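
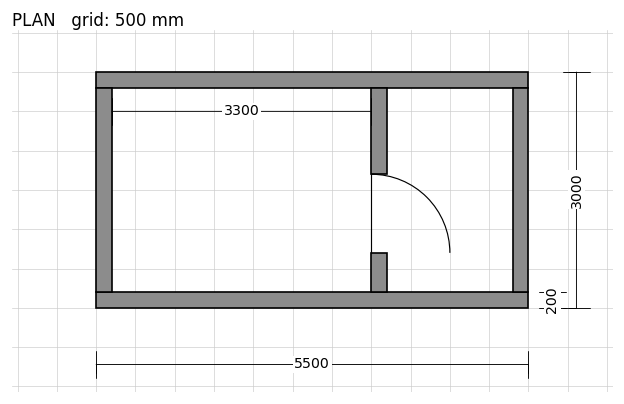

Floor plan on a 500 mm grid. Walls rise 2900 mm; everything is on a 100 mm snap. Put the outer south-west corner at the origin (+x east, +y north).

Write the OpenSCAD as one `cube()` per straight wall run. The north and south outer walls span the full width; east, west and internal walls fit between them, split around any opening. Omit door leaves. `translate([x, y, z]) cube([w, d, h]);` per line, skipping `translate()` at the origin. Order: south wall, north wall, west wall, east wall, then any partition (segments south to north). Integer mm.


cube([5500, 200, 2900]);
translate([0, 2800, 0]) cube([5500, 200, 2900]);
translate([0, 200, 0]) cube([200, 2600, 2900]);
translate([5300, 200, 0]) cube([200, 2600, 2900]);
translate([3500, 200, 0]) cube([200, 500, 2900]);
translate([3500, 1700, 0]) cube([200, 1100, 2900]);


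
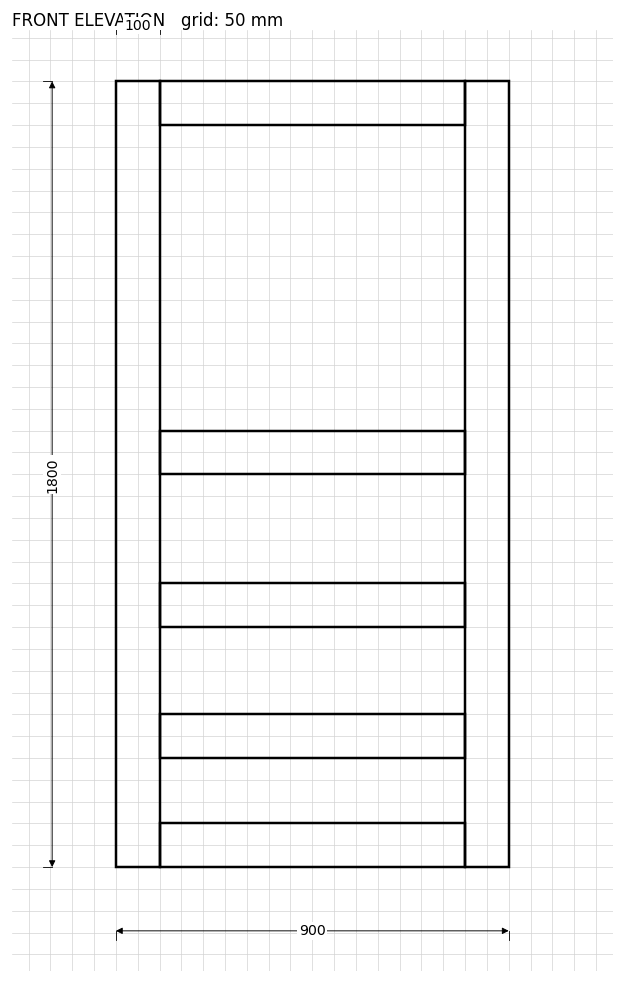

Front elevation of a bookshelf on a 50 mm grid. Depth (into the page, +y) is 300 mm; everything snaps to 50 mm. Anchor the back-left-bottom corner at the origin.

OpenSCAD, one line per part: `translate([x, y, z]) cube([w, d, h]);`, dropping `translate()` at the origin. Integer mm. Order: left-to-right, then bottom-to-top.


cube([100, 300, 1800]);
translate([100, 0, 0]) cube([700, 300, 100]);
translate([100, 0, 250]) cube([700, 300, 100]);
translate([100, 0, 550]) cube([700, 300, 100]);
translate([100, 0, 900]) cube([700, 300, 100]);
translate([100, 0, 1700]) cube([700, 300, 100]);
translate([800, 0, 0]) cube([100, 300, 1800]);


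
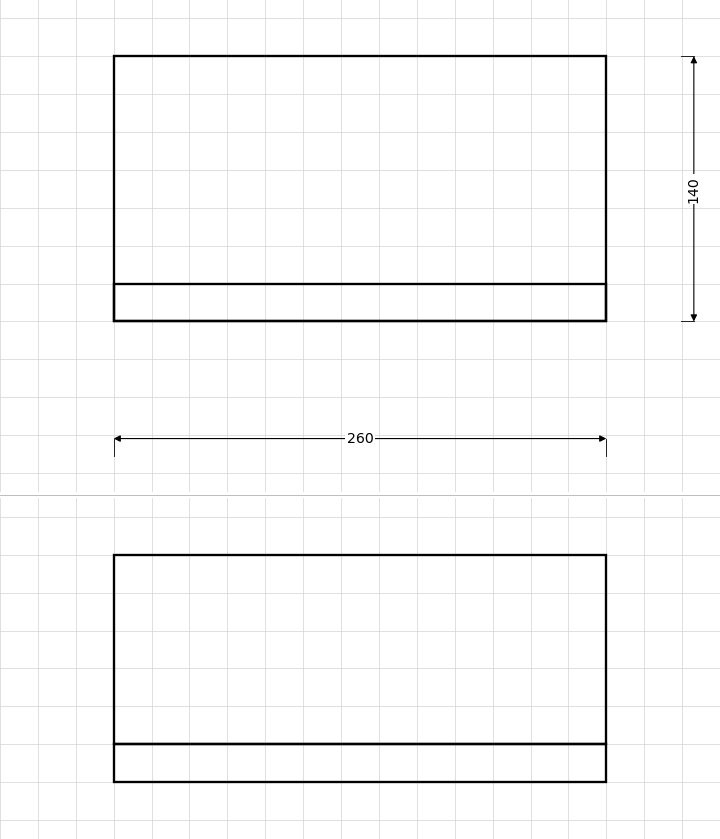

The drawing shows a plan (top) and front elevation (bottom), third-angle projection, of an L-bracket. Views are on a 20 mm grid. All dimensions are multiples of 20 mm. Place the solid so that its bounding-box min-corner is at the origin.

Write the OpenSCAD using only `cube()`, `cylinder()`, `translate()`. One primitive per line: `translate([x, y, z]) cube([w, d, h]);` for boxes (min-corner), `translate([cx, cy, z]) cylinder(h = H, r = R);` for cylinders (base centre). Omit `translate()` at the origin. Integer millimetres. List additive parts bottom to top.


cube([260, 140, 20]);
translate([0, 0, 20]) cube([260, 20, 100]);


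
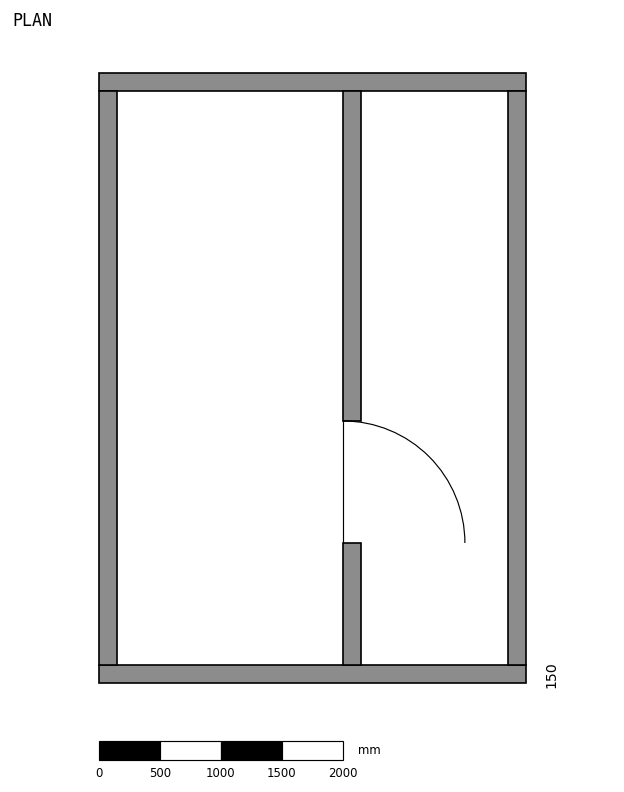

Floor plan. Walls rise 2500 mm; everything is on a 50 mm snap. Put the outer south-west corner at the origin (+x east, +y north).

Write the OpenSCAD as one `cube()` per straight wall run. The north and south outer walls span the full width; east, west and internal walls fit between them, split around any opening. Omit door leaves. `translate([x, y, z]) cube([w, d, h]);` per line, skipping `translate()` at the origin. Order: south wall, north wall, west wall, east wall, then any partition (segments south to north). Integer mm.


cube([3500, 150, 2500]);
translate([0, 4850, 0]) cube([3500, 150, 2500]);
translate([0, 150, 0]) cube([150, 4700, 2500]);
translate([3350, 150, 0]) cube([150, 4700, 2500]);
translate([2000, 150, 0]) cube([150, 1000, 2500]);
translate([2000, 2150, 0]) cube([150, 2700, 2500]);


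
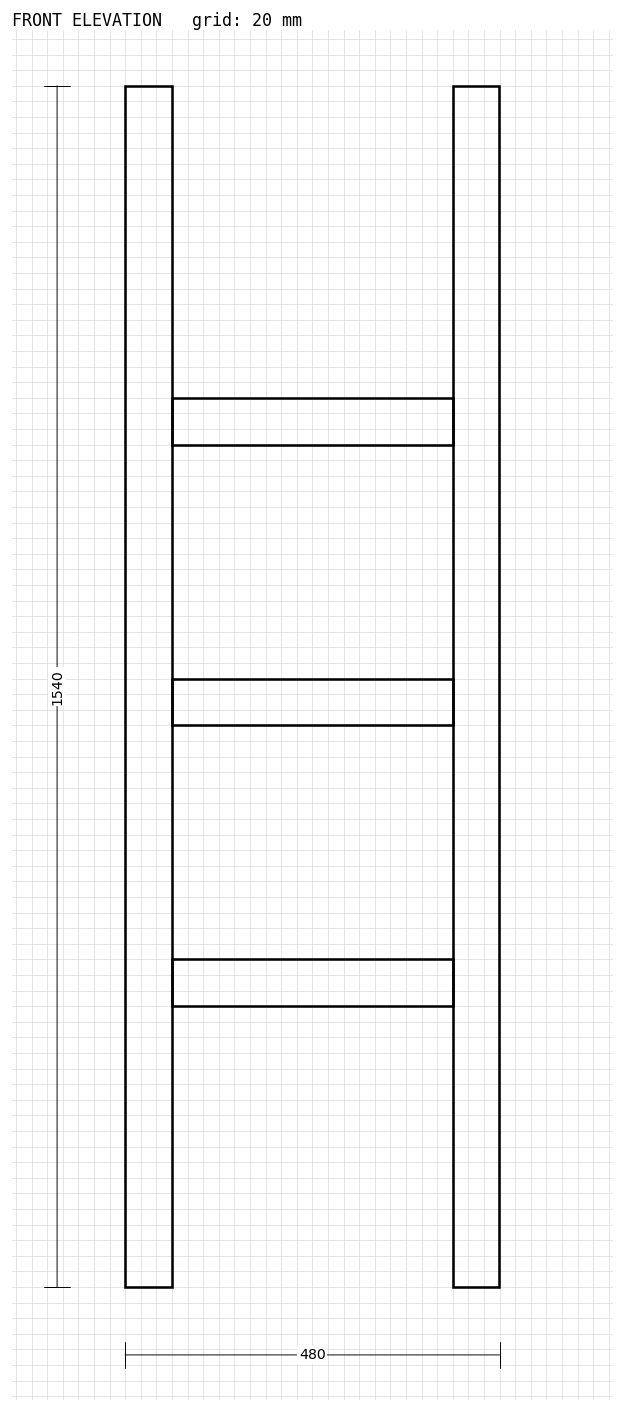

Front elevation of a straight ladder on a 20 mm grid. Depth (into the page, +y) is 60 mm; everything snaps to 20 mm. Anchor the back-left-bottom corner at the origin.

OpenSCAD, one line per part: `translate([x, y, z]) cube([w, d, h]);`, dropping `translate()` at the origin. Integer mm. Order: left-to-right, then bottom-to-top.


cube([60, 60, 1540]);
translate([60, 0, 360]) cube([360, 60, 60]);
translate([60, 0, 720]) cube([360, 60, 60]);
translate([60, 0, 1080]) cube([360, 60, 60]);
translate([420, 0, 0]) cube([60, 60, 1540]);


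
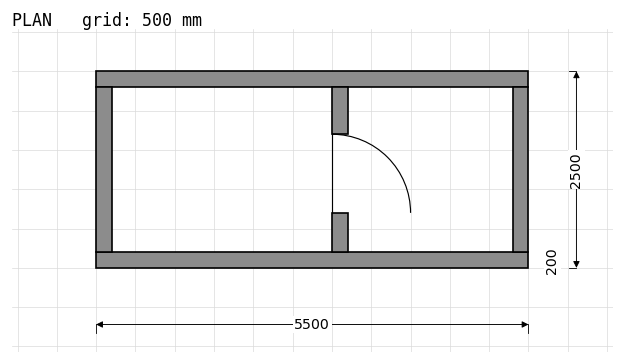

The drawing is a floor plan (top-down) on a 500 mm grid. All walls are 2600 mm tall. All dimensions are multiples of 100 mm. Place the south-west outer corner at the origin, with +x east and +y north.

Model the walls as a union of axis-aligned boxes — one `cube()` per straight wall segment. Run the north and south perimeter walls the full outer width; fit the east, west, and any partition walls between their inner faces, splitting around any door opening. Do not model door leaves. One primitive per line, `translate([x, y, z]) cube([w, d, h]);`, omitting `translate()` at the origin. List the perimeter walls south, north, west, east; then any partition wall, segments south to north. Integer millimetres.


cube([5500, 200, 2600]);
translate([0, 2300, 0]) cube([5500, 200, 2600]);
translate([0, 200, 0]) cube([200, 2100, 2600]);
translate([5300, 200, 0]) cube([200, 2100, 2600]);
translate([3000, 200, 0]) cube([200, 500, 2600]);
translate([3000, 1700, 0]) cube([200, 600, 2600]);


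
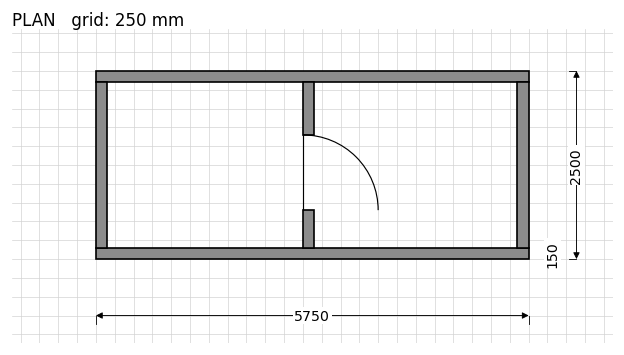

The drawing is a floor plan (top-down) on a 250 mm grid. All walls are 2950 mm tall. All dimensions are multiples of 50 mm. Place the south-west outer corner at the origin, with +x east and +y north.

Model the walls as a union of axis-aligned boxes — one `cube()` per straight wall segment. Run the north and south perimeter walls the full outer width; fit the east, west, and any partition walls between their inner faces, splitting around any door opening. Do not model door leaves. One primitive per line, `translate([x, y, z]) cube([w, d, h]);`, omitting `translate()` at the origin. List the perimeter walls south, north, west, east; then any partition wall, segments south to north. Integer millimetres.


cube([5750, 150, 2950]);
translate([0, 2350, 0]) cube([5750, 150, 2950]);
translate([0, 150, 0]) cube([150, 2200, 2950]);
translate([5600, 150, 0]) cube([150, 2200, 2950]);
translate([2750, 150, 0]) cube([150, 500, 2950]);
translate([2750, 1650, 0]) cube([150, 700, 2950]);


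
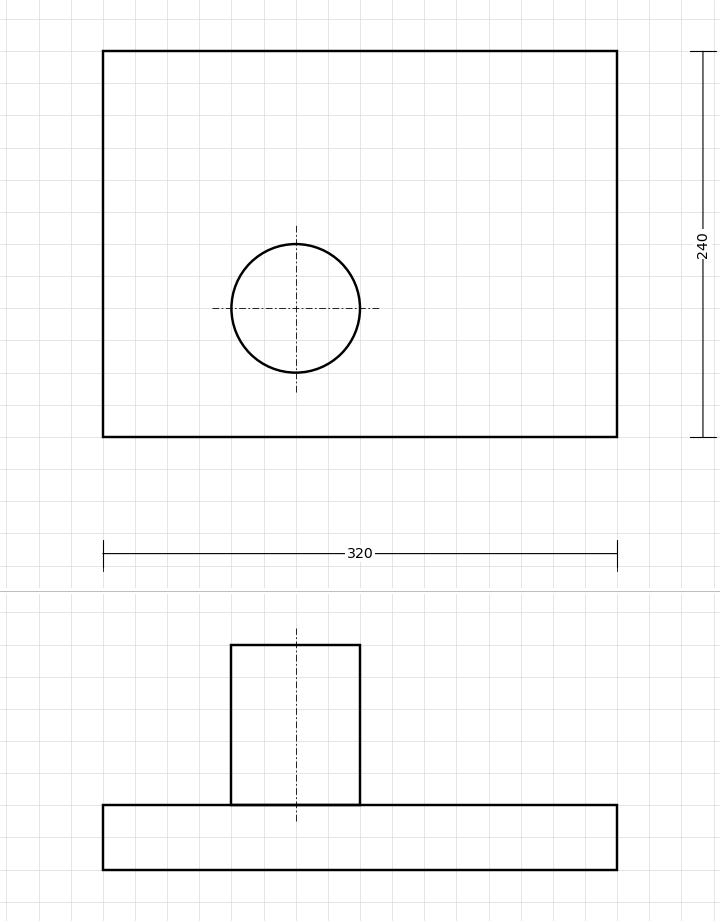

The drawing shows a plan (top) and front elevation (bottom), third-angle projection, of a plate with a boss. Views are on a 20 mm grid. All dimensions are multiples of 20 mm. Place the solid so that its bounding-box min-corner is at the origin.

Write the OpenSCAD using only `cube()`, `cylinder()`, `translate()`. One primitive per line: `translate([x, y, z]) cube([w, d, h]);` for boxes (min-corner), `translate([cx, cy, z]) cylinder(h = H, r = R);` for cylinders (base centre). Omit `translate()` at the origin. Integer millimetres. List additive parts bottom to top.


cube([320, 240, 40]);
translate([120, 80, 40]) cylinder(h = 100, r = 40);


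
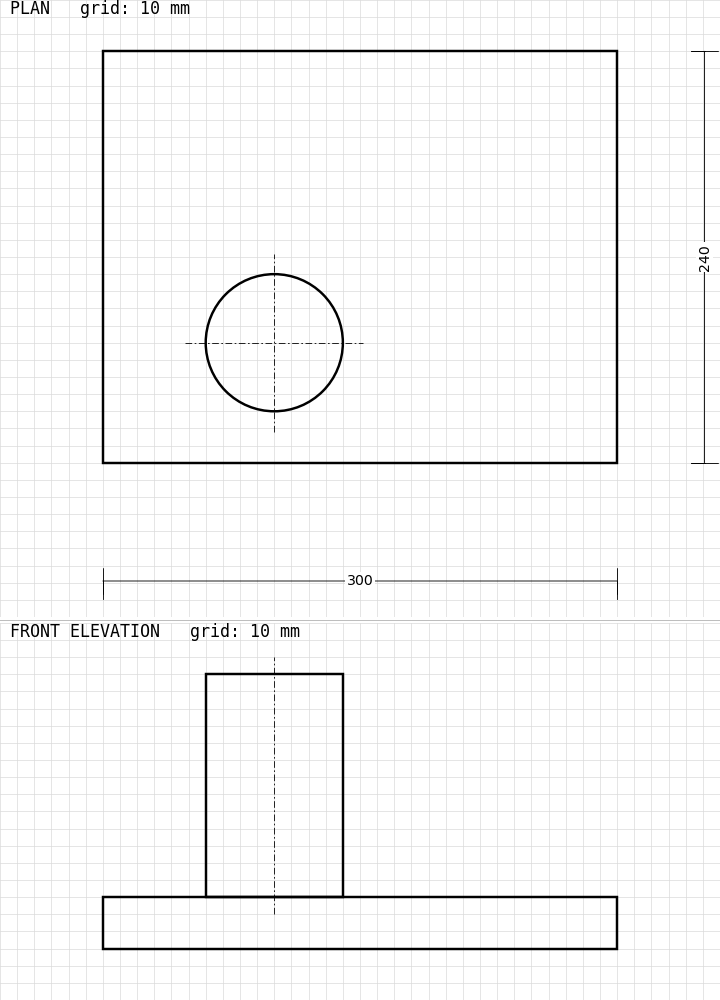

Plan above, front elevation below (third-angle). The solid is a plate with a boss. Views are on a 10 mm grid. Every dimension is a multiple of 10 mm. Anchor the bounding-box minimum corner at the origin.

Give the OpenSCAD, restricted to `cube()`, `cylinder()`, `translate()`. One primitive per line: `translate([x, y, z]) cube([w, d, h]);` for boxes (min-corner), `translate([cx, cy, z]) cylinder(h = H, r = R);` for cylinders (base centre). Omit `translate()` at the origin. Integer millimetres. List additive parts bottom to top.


cube([300, 240, 30]);
translate([100, 70, 30]) cylinder(h = 130, r = 40);


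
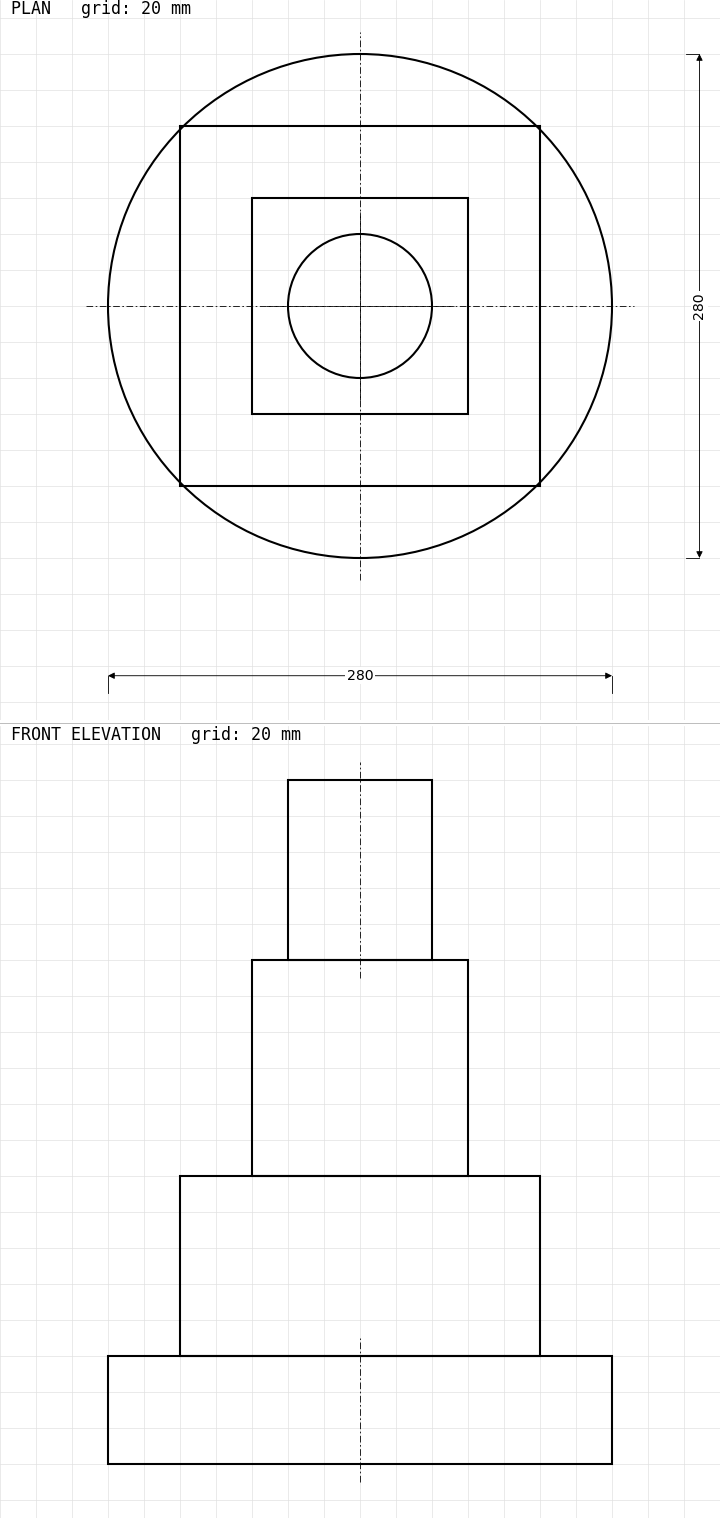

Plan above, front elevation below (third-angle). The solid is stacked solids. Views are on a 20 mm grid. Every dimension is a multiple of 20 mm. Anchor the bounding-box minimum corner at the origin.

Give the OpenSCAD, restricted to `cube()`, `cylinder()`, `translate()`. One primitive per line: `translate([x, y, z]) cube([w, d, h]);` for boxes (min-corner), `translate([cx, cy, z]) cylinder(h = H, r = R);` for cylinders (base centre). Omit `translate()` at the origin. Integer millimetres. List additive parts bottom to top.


translate([140, 140, 0]) cylinder(h = 60, r = 140);
translate([40, 40, 60]) cube([200, 200, 100]);
translate([80, 80, 160]) cube([120, 120, 120]);
translate([140, 140, 280]) cylinder(h = 100, r = 40);


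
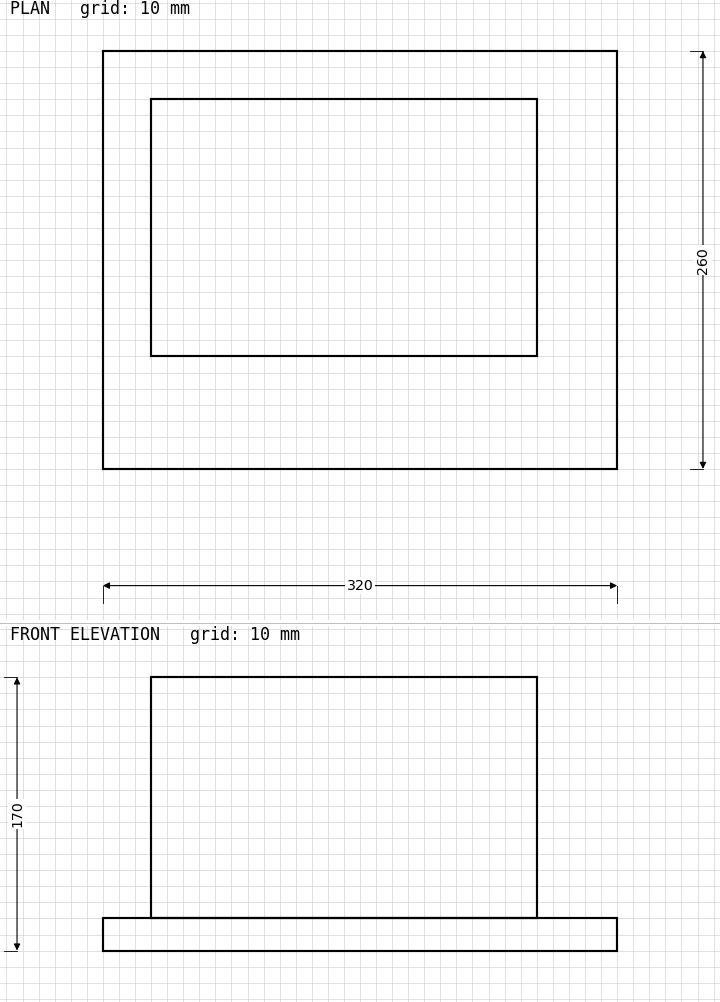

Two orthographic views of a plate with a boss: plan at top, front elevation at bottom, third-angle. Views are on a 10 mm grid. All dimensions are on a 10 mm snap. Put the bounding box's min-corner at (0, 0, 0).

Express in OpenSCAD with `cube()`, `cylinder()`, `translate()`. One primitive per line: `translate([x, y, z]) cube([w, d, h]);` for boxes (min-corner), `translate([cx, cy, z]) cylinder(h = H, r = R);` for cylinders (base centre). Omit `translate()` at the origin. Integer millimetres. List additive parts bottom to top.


cube([320, 260, 20]);
translate([30, 70, 20]) cube([240, 160, 150]);


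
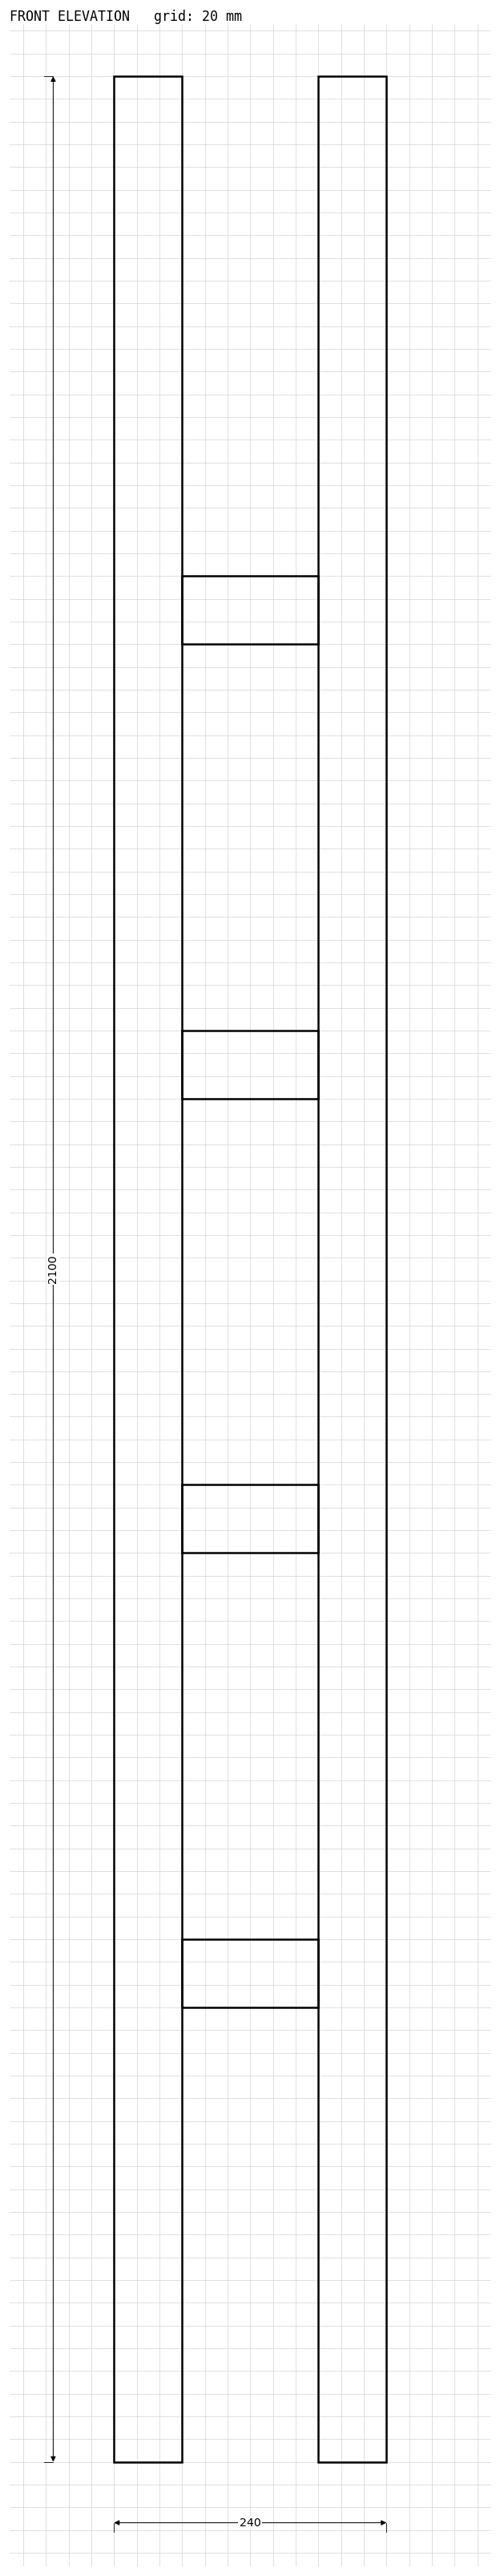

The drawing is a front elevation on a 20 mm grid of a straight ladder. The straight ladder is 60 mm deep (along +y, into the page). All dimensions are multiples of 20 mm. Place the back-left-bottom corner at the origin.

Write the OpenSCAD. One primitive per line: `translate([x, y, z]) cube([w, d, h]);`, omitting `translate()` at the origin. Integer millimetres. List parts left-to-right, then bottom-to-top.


cube([60, 60, 2100]);
translate([60, 0, 400]) cube([120, 60, 60]);
translate([60, 0, 800]) cube([120, 60, 60]);
translate([60, 0, 1200]) cube([120, 60, 60]);
translate([60, 0, 1600]) cube([120, 60, 60]);
translate([180, 0, 0]) cube([60, 60, 2100]);


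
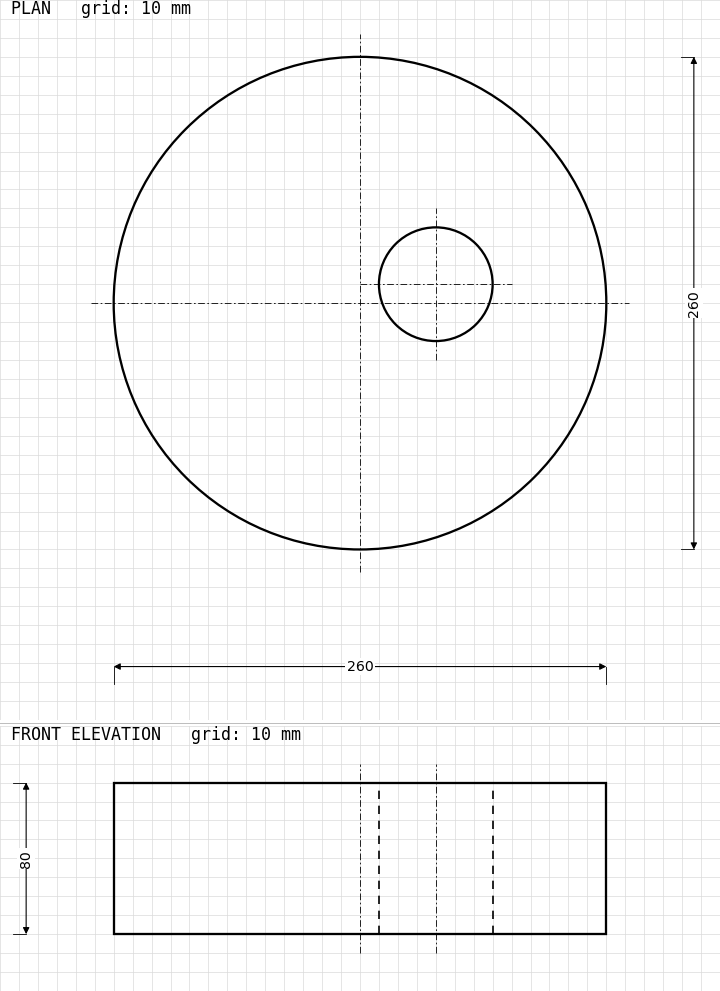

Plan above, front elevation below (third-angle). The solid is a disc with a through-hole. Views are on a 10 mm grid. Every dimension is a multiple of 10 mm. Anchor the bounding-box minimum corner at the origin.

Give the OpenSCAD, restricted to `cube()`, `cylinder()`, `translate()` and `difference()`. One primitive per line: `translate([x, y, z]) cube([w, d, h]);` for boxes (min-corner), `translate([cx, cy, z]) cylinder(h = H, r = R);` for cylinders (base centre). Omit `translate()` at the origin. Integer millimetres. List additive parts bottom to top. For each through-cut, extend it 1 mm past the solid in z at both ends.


difference() {
  translate([130, 130, 0]) cylinder(h = 80, r = 130);
  translate([170, 140, -1]) cylinder(h = 82, r = 30);
}


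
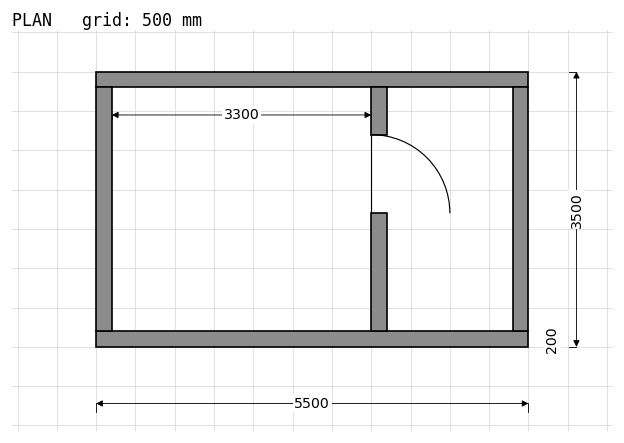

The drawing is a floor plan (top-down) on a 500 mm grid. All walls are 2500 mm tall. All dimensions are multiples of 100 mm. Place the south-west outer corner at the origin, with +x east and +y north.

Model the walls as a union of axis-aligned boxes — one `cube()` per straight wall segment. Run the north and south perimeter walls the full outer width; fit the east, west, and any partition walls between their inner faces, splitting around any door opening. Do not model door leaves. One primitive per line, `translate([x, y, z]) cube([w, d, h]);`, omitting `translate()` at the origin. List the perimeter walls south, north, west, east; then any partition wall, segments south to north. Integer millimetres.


cube([5500, 200, 2500]);
translate([0, 3300, 0]) cube([5500, 200, 2500]);
translate([0, 200, 0]) cube([200, 3100, 2500]);
translate([5300, 200, 0]) cube([200, 3100, 2500]);
translate([3500, 200, 0]) cube([200, 1500, 2500]);
translate([3500, 2700, 0]) cube([200, 600, 2500]);


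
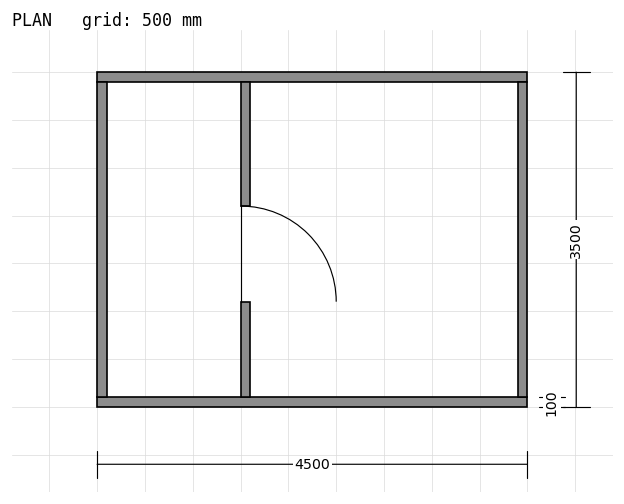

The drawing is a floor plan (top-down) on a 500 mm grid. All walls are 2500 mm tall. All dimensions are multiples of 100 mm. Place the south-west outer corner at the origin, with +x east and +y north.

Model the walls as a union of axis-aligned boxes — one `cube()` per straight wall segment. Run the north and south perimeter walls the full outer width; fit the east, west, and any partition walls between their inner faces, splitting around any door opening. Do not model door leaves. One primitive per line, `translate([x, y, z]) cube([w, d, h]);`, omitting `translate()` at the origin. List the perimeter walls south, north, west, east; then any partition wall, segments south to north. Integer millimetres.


cube([4500, 100, 2500]);
translate([0, 3400, 0]) cube([4500, 100, 2500]);
translate([0, 100, 0]) cube([100, 3300, 2500]);
translate([4400, 100, 0]) cube([100, 3300, 2500]);
translate([1500, 100, 0]) cube([100, 1000, 2500]);
translate([1500, 2100, 0]) cube([100, 1300, 2500]);


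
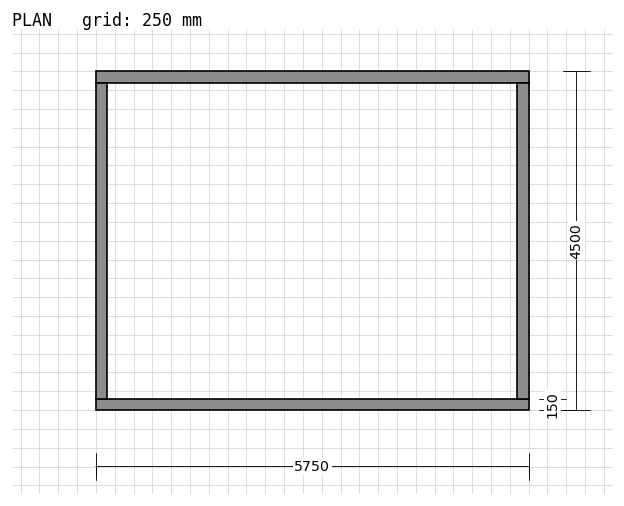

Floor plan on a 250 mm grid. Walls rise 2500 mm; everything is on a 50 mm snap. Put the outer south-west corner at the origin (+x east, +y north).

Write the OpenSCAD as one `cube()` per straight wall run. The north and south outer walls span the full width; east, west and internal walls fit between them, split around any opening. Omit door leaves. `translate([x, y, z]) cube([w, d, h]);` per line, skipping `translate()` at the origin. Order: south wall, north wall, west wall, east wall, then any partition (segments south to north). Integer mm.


cube([5750, 150, 2500]);
translate([0, 4350, 0]) cube([5750, 150, 2500]);
translate([0, 150, 0]) cube([150, 4200, 2500]);
translate([5600, 150, 0]) cube([150, 4200, 2500]);


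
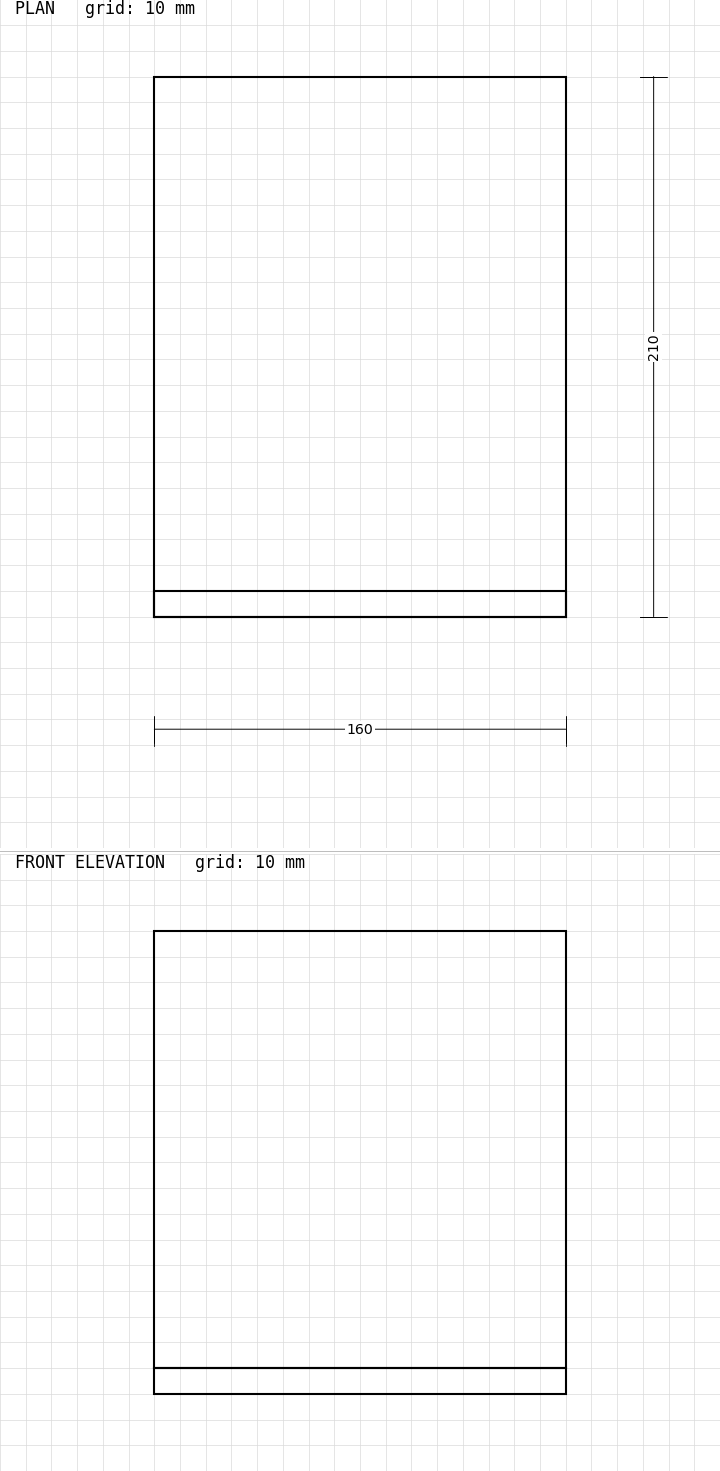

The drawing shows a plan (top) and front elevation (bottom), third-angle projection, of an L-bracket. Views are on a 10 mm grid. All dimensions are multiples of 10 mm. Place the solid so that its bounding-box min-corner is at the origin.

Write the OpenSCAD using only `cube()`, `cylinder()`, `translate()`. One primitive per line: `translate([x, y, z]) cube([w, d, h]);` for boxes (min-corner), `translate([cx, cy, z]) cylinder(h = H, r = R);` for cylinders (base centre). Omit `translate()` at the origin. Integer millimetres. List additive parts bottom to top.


cube([160, 210, 10]);
translate([0, 0, 10]) cube([160, 10, 170]);


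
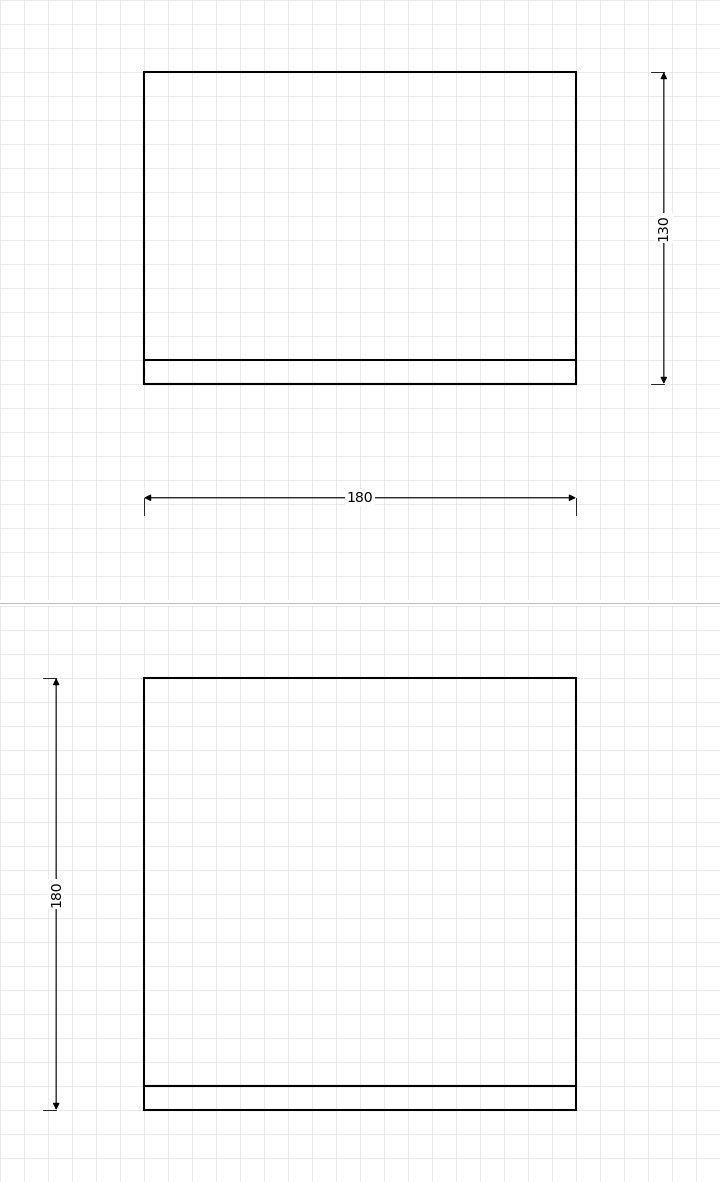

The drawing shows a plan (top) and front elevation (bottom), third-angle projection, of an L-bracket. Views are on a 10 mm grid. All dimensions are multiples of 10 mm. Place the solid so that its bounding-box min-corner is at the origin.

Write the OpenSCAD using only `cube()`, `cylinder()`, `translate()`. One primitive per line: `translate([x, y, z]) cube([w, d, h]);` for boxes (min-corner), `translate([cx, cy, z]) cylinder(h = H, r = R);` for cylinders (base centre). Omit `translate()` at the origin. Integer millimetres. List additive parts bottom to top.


cube([180, 130, 10]);
translate([0, 0, 10]) cube([180, 10, 170]);


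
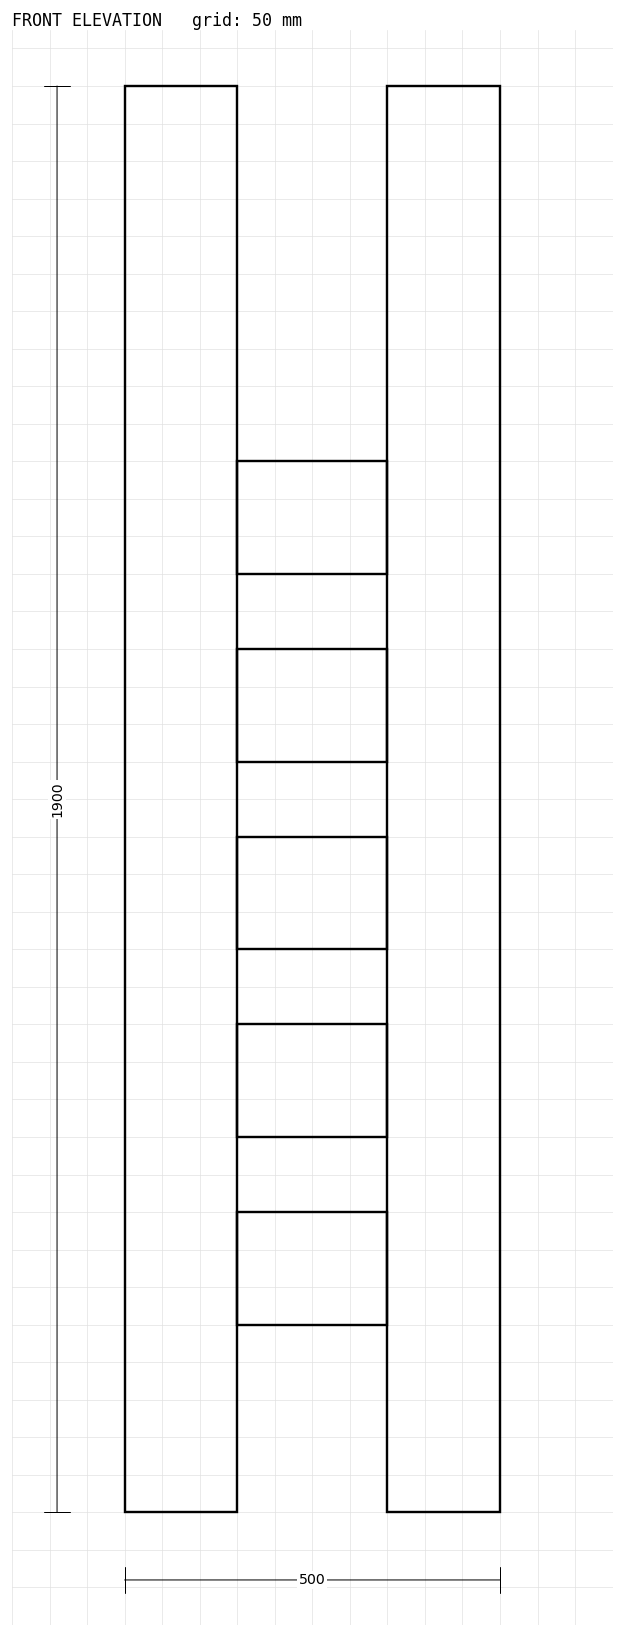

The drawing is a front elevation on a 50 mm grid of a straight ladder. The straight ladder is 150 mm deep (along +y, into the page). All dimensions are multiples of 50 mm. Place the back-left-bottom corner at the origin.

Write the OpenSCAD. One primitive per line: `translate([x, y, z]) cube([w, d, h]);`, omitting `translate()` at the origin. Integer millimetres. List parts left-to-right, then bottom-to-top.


cube([150, 150, 1900]);
translate([150, 0, 250]) cube([200, 150, 150]);
translate([150, 0, 500]) cube([200, 150, 150]);
translate([150, 0, 750]) cube([200, 150, 150]);
translate([150, 0, 1000]) cube([200, 150, 150]);
translate([150, 0, 1250]) cube([200, 150, 150]);
translate([350, 0, 0]) cube([150, 150, 1900]);


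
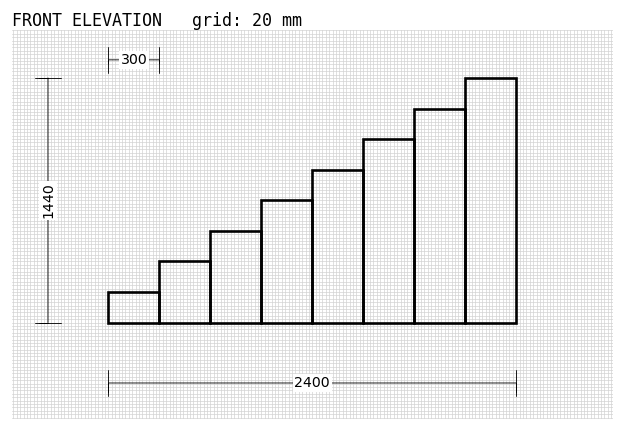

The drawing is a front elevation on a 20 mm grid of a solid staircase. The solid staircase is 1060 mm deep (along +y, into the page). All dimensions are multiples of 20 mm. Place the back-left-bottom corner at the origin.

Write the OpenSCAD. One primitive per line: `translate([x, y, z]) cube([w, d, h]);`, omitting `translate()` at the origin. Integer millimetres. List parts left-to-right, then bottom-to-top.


cube([300, 1060, 180]);
translate([300, 0, 0]) cube([300, 1060, 360]);
translate([600, 0, 0]) cube([300, 1060, 540]);
translate([900, 0, 0]) cube([300, 1060, 720]);
translate([1200, 0, 0]) cube([300, 1060, 900]);
translate([1500, 0, 0]) cube([300, 1060, 1080]);
translate([1800, 0, 0]) cube([300, 1060, 1260]);
translate([2100, 0, 0]) cube([300, 1060, 1440]);


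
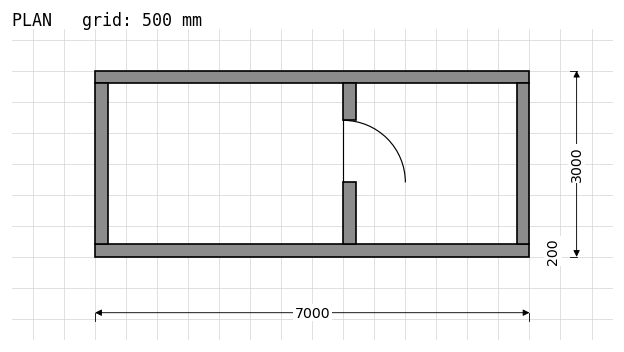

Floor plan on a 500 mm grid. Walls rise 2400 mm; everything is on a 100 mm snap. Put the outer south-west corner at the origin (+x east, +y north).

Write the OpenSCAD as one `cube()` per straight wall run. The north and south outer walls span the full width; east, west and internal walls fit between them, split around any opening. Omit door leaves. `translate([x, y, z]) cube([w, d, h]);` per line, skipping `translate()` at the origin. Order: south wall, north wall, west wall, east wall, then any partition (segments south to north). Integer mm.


cube([7000, 200, 2400]);
translate([0, 2800, 0]) cube([7000, 200, 2400]);
translate([0, 200, 0]) cube([200, 2600, 2400]);
translate([6800, 200, 0]) cube([200, 2600, 2400]);
translate([4000, 200, 0]) cube([200, 1000, 2400]);
translate([4000, 2200, 0]) cube([200, 600, 2400]);


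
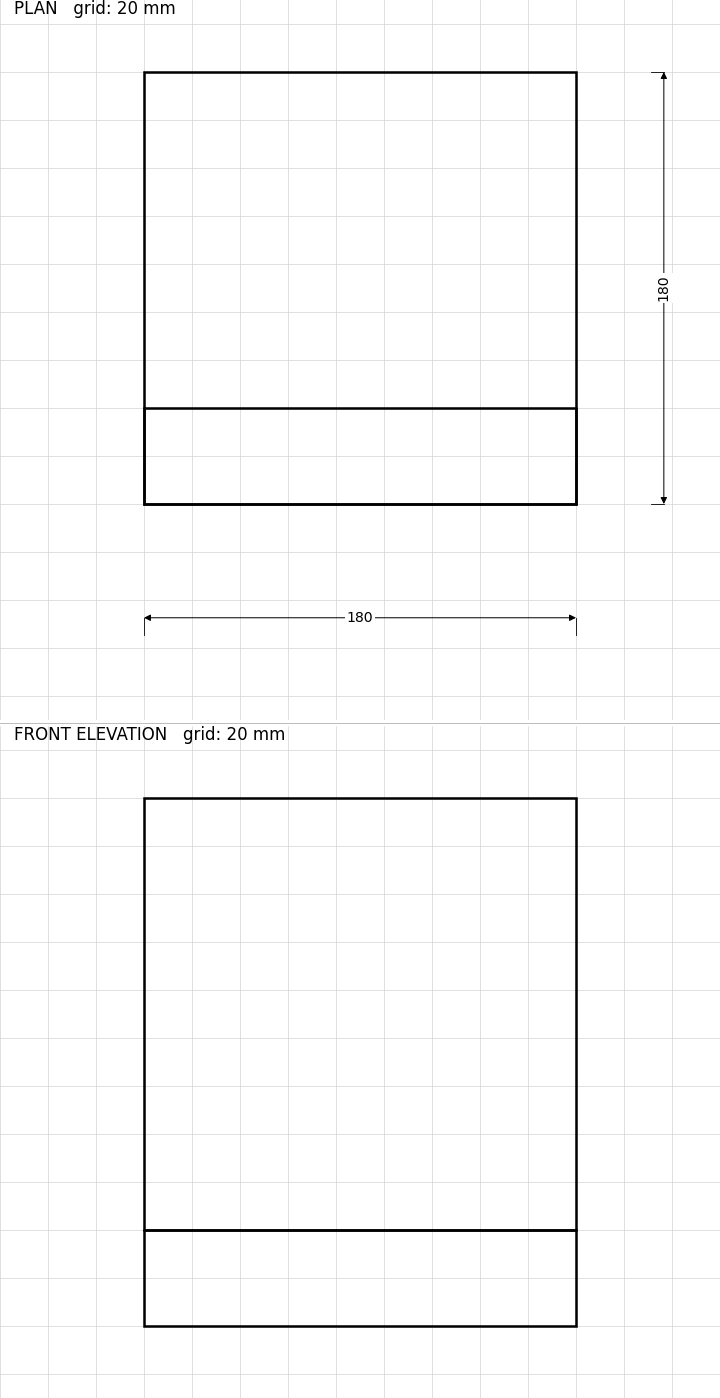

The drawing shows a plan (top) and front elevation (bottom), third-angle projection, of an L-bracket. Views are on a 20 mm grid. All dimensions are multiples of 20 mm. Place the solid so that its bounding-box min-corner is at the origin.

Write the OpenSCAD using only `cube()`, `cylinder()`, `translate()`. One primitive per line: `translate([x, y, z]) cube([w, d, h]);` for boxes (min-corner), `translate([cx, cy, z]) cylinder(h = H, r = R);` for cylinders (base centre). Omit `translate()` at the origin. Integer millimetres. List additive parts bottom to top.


cube([180, 180, 40]);
translate([0, 0, 40]) cube([180, 40, 180]);


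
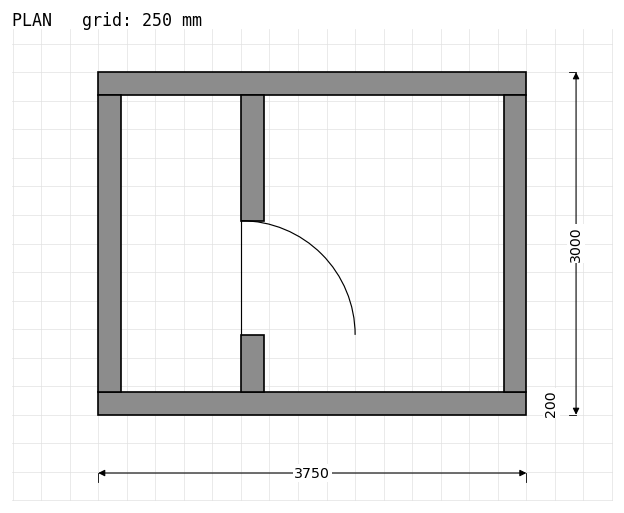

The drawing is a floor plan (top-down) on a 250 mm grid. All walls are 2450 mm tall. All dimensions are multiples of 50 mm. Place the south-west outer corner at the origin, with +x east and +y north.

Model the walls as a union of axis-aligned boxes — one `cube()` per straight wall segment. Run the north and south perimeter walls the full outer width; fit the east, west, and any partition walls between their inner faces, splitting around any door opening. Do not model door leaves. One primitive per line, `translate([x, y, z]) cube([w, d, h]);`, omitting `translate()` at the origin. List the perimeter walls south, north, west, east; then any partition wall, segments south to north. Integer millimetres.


cube([3750, 200, 2450]);
translate([0, 2800, 0]) cube([3750, 200, 2450]);
translate([0, 200, 0]) cube([200, 2600, 2450]);
translate([3550, 200, 0]) cube([200, 2600, 2450]);
translate([1250, 200, 0]) cube([200, 500, 2450]);
translate([1250, 1700, 0]) cube([200, 1100, 2450]);


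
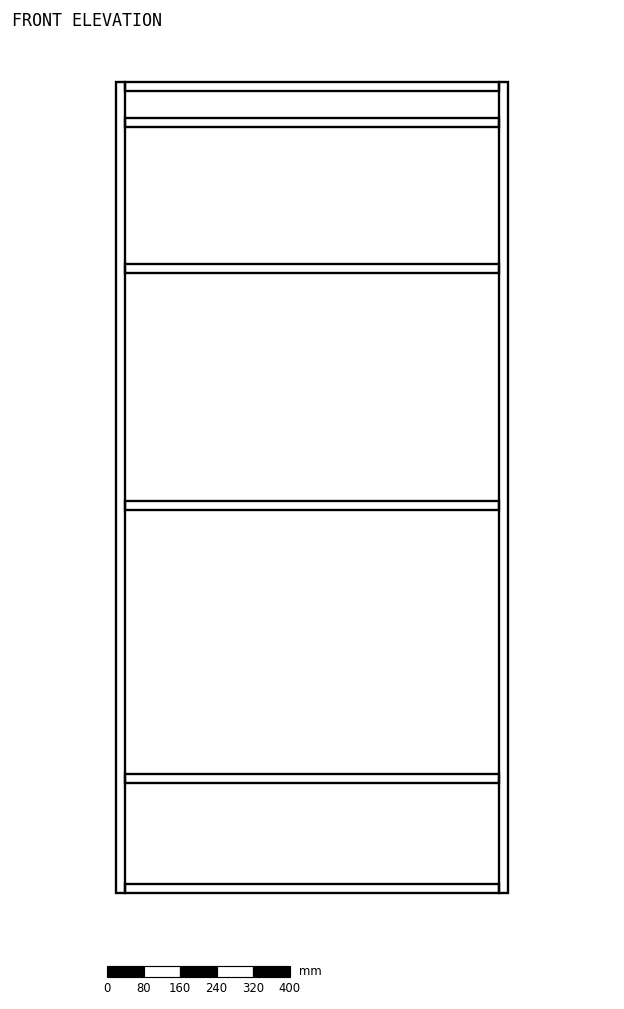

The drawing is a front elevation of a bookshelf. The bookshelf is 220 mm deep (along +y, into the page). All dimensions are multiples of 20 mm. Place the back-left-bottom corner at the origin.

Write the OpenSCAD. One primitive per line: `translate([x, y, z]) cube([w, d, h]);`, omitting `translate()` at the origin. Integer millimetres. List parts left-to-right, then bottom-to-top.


cube([20, 220, 1780]);
translate([20, 0, 0]) cube([820, 220, 20]);
translate([20, 0, 240]) cube([820, 220, 20]);
translate([20, 0, 840]) cube([820, 220, 20]);
translate([20, 0, 1360]) cube([820, 220, 20]);
translate([20, 0, 1680]) cube([820, 220, 20]);
translate([20, 0, 1760]) cube([820, 220, 20]);
translate([840, 0, 0]) cube([20, 220, 1780]);


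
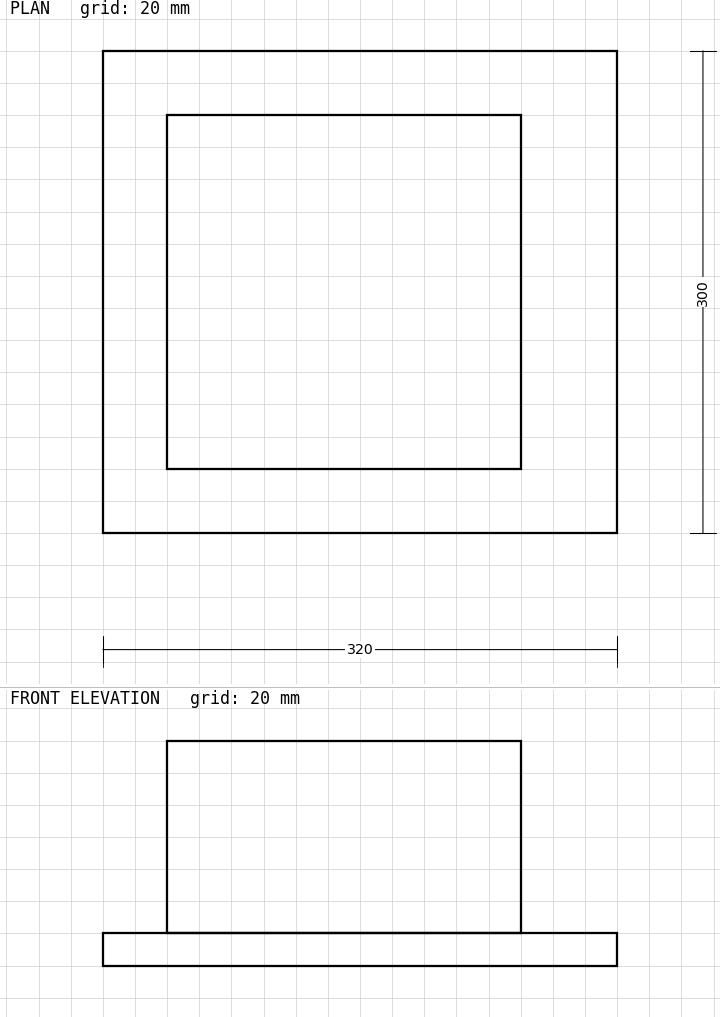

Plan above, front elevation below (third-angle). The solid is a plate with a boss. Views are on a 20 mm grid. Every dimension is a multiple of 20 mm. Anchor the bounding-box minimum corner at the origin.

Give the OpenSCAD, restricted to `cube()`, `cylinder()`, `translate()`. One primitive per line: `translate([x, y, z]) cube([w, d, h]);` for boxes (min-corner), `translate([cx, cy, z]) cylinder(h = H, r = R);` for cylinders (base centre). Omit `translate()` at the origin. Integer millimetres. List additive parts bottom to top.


cube([320, 300, 20]);
translate([40, 40, 20]) cube([220, 220, 120]);


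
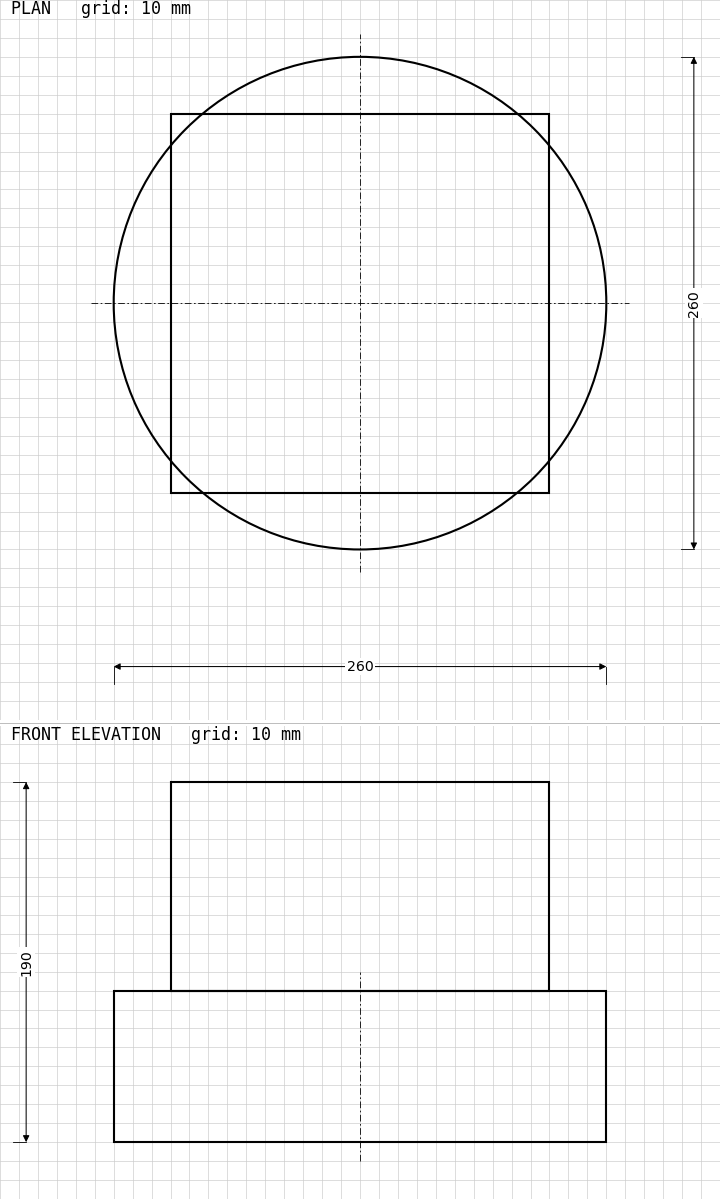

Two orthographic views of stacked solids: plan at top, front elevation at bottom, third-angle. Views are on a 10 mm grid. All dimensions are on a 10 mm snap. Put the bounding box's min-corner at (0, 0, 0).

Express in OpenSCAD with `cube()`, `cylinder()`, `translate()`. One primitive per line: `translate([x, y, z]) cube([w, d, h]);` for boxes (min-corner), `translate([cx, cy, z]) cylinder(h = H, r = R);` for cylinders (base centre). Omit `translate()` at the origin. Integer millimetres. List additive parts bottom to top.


translate([130, 130, 0]) cylinder(h = 80, r = 130);
translate([30, 30, 80]) cube([200, 200, 110]);


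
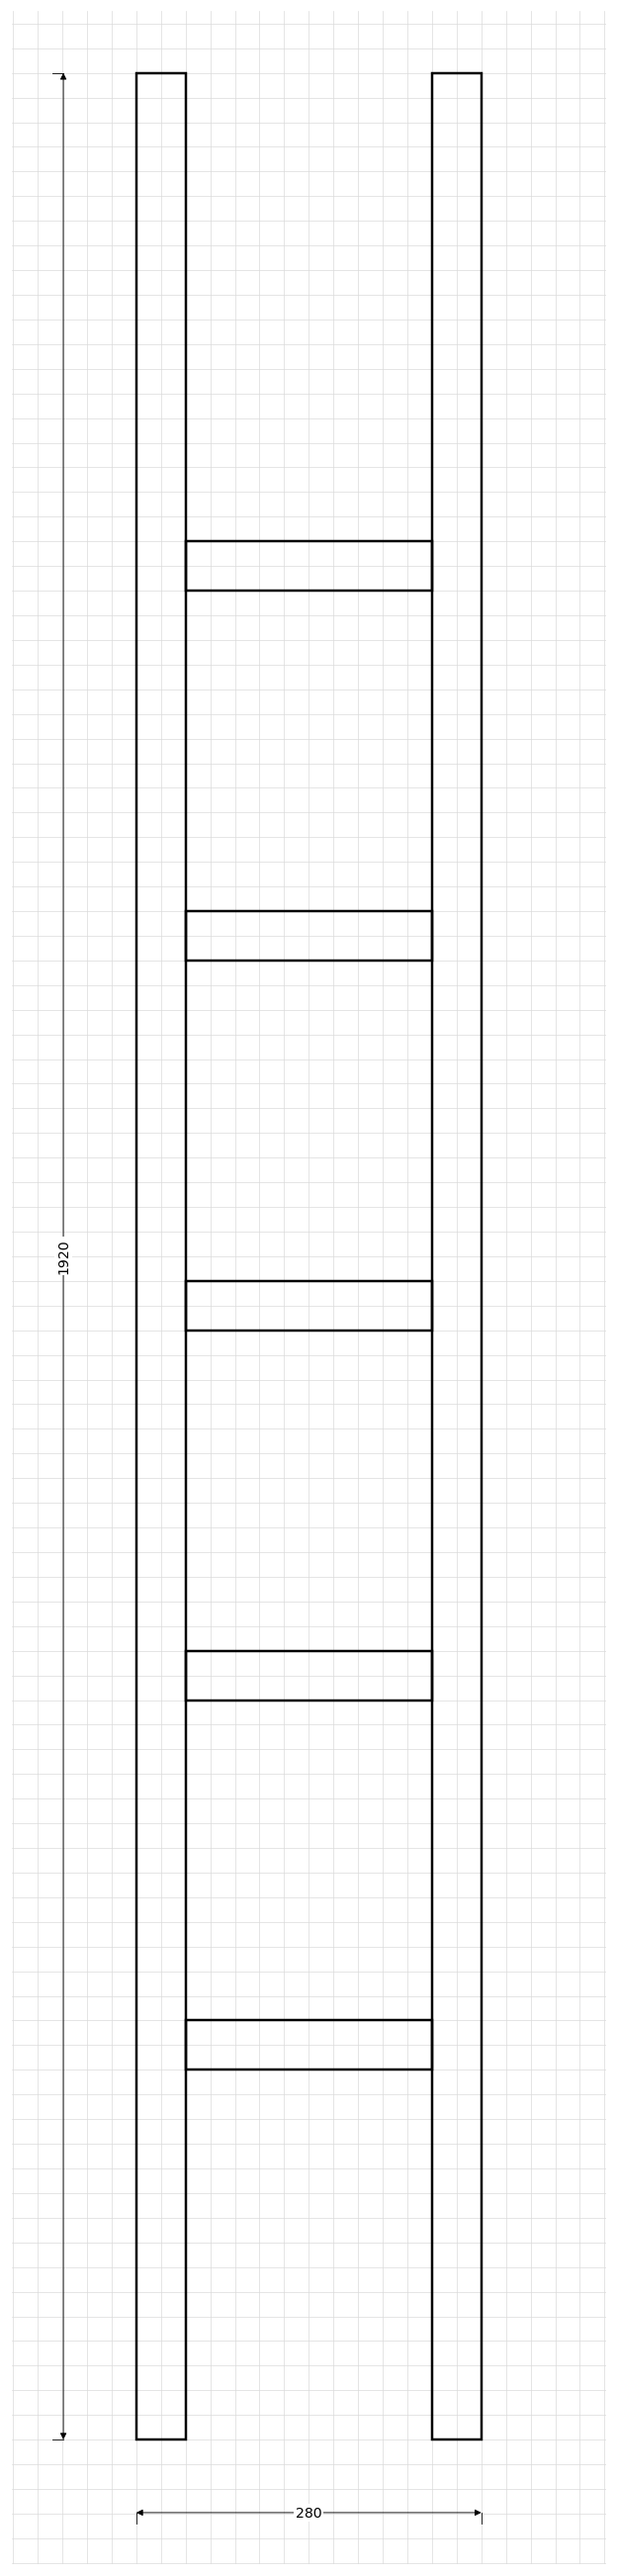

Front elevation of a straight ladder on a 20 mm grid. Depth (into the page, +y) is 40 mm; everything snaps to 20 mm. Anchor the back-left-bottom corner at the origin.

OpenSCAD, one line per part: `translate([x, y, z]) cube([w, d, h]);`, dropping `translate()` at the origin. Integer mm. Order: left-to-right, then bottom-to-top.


cube([40, 40, 1920]);
translate([40, 0, 300]) cube([200, 40, 40]);
translate([40, 0, 600]) cube([200, 40, 40]);
translate([40, 0, 900]) cube([200, 40, 40]);
translate([40, 0, 1200]) cube([200, 40, 40]);
translate([40, 0, 1500]) cube([200, 40, 40]);
translate([240, 0, 0]) cube([40, 40, 1920]);


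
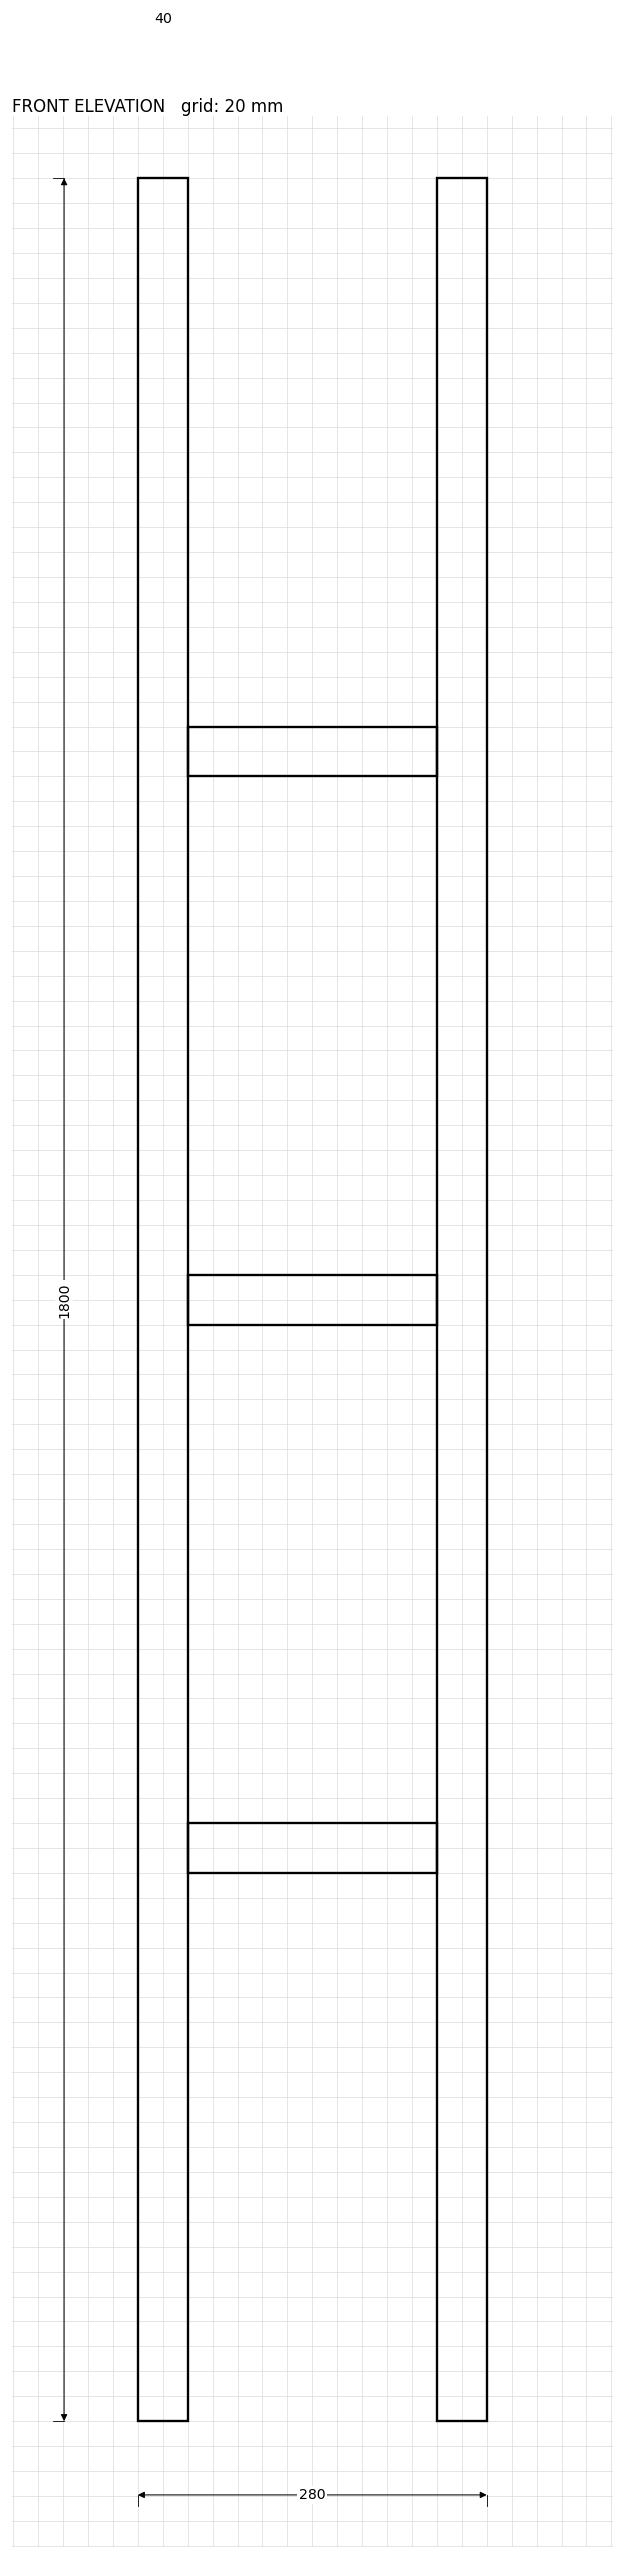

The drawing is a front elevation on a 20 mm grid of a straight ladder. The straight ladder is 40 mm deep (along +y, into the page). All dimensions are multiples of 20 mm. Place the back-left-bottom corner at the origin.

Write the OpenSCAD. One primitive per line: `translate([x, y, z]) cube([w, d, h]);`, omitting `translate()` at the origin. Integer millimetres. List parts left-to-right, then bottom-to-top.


cube([40, 40, 1800]);
translate([40, 0, 440]) cube([200, 40, 40]);
translate([40, 0, 880]) cube([200, 40, 40]);
translate([40, 0, 1320]) cube([200, 40, 40]);
translate([240, 0, 0]) cube([40, 40, 1800]);


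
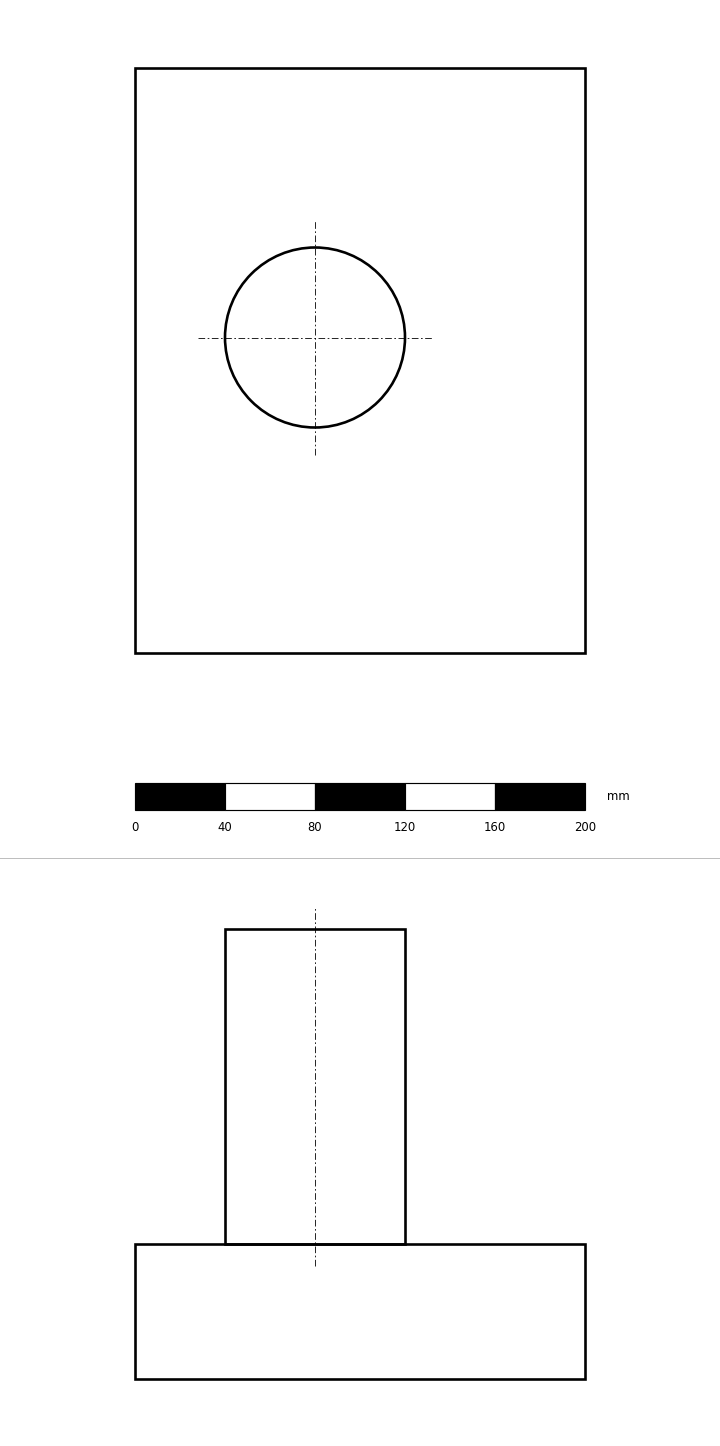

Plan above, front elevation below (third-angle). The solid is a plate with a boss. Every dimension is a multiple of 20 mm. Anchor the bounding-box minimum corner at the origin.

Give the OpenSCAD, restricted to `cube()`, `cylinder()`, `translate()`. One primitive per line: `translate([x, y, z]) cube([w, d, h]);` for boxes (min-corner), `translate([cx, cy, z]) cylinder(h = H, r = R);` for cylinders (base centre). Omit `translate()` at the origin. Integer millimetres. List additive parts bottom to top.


cube([200, 260, 60]);
translate([80, 140, 60]) cylinder(h = 140, r = 40);


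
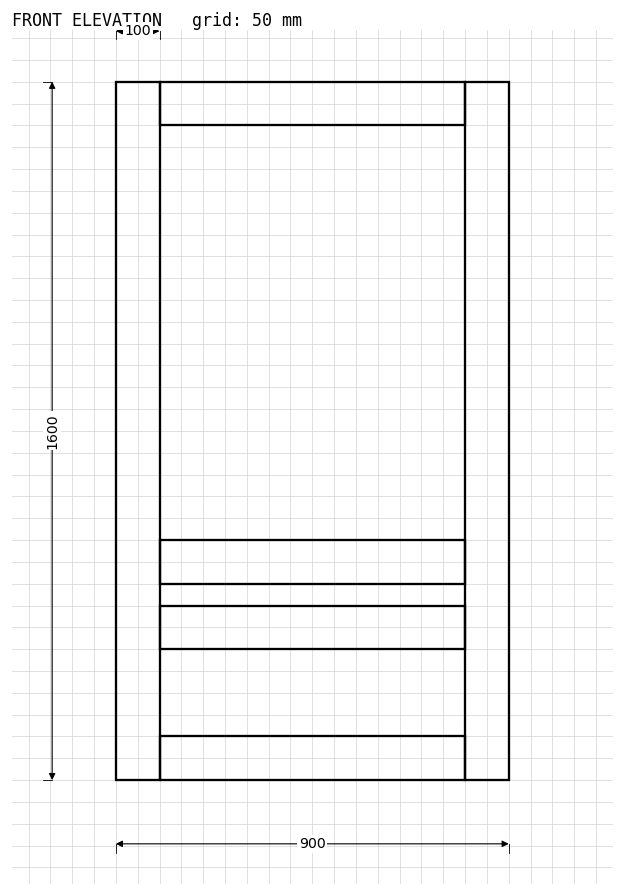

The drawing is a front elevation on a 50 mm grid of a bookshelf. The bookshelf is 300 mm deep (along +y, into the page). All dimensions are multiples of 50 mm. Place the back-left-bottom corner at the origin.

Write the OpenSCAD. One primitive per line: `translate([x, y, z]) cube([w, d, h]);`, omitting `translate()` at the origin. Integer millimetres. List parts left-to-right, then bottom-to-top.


cube([100, 300, 1600]);
translate([100, 0, 0]) cube([700, 300, 100]);
translate([100, 0, 300]) cube([700, 300, 100]);
translate([100, 0, 450]) cube([700, 300, 100]);
translate([100, 0, 1500]) cube([700, 300, 100]);
translate([800, 0, 0]) cube([100, 300, 1600]);


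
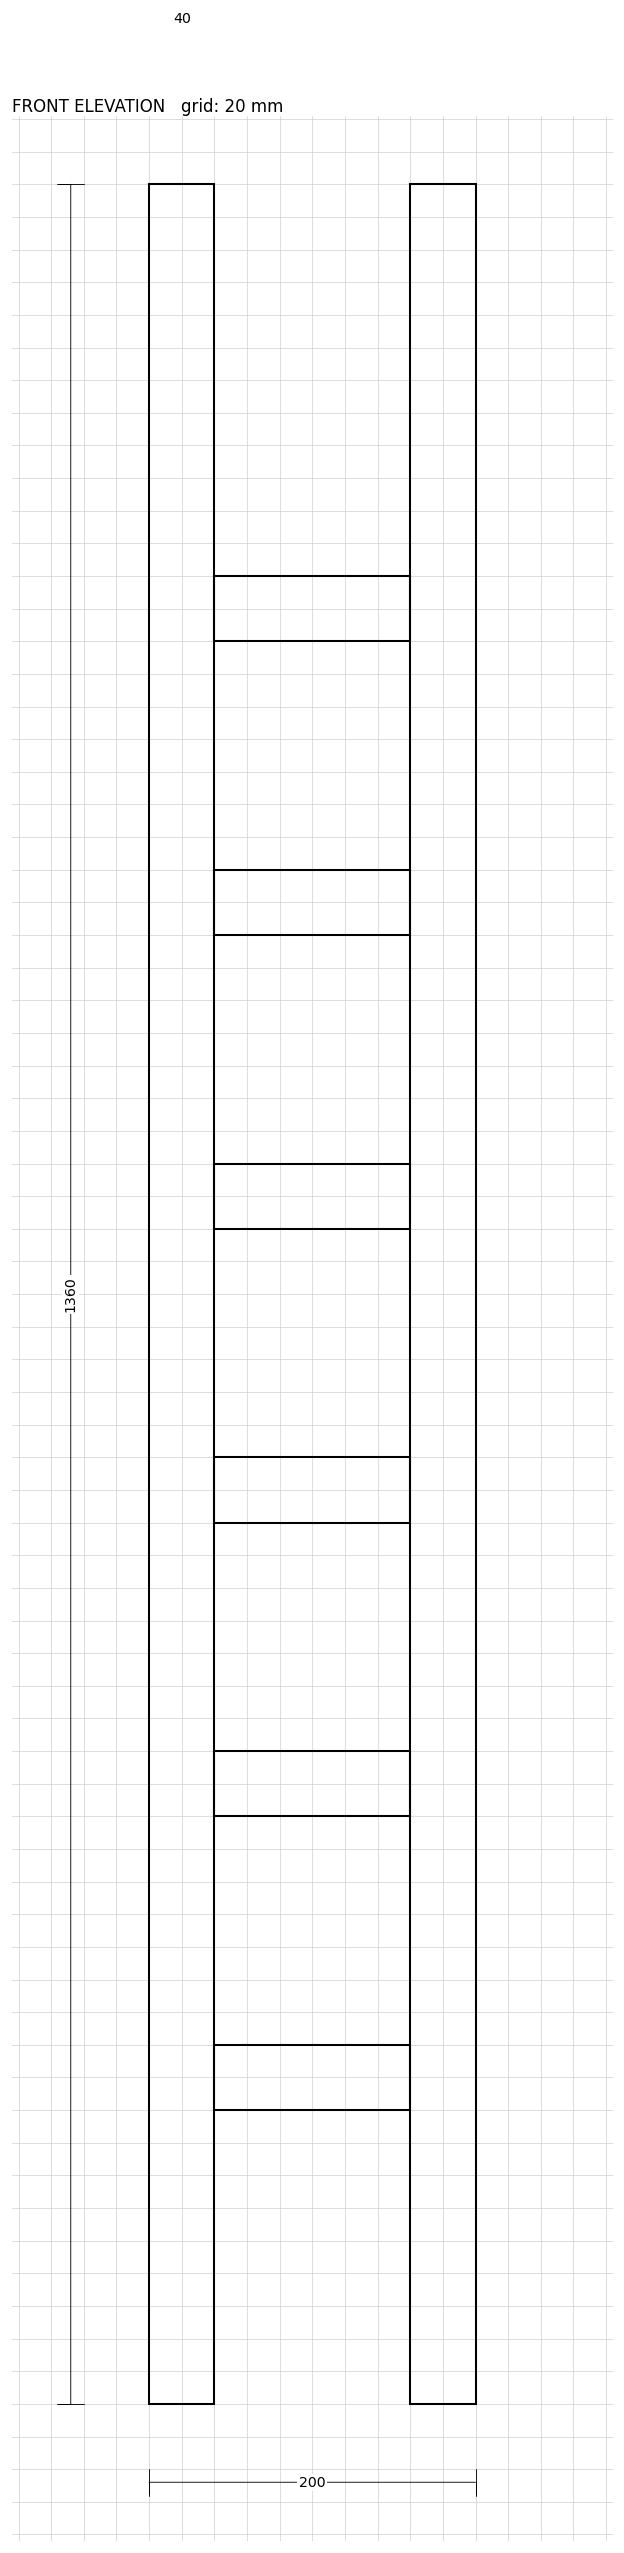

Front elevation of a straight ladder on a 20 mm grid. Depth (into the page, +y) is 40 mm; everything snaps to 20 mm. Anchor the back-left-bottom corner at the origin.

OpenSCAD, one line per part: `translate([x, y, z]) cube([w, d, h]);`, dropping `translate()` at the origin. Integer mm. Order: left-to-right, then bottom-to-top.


cube([40, 40, 1360]);
translate([40, 0, 180]) cube([120, 40, 40]);
translate([40, 0, 360]) cube([120, 40, 40]);
translate([40, 0, 540]) cube([120, 40, 40]);
translate([40, 0, 720]) cube([120, 40, 40]);
translate([40, 0, 900]) cube([120, 40, 40]);
translate([40, 0, 1080]) cube([120, 40, 40]);
translate([160, 0, 0]) cube([40, 40, 1360]);
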